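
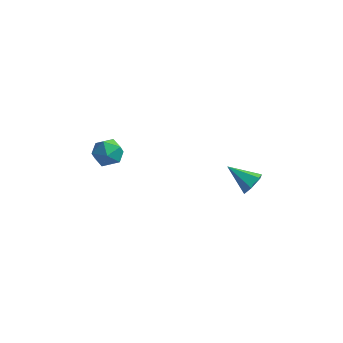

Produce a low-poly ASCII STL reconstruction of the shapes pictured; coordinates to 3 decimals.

solid 
facet normal 0.855 -0.112 -0.506
outer loop
vertex 4.088 -2.195 1.131
vertex 3.796 -2.163 0.631
vertex 4.004 -1.681 0.876
endloop
endfacet
facet normal 0.157 0.459 0.874
outer loop
vertex 4.088 -2.195 1.131
vertex 4.004 -1.681 0.876
vertex 2.684 -2.017 1.289
endloop
endfacet
facet normal 0.855 -0.112 -0.506
outer loop
vertex 4.004 -1.681 0.876
vertex 3.796 -2.163 0.631
vertex 3.712 -1.649 0.376
endloop
endfacet
facet normal -0.192 0.966 0.174
outer loop
vertex 4.004 -1.681 0.876
vertex 3.712 -1.649 0.376
vertex 2.684 -2.017 1.289
endloop
endfacet
facet normal 0.855 -0.111 -0.506
outer loop
vertex 3.712 -1.649 0.376
vertex 3.796 -2.163 0.631
vertex 3.504 -2.132 0.131
endloop
endfacet
facet normal -0.657 0.546 -0.519
outer loop
vertex 3.712 -1.649 0.376
vertex 3.504 -2.132 0.131
vertex 2.684 -2.017 1.289
endloop
endfacet
facet normal 0.855 -0.113 -0.506
outer loop
vertex 3.504 -2.132 0.131
vertex 3.796 -2.163 0.631
vertex 3.587 -2.646 0.386
endloop
endfacet
facet normal -0.773 -0.378 -0.510
outer loop
vertex 3.504 -2.132 0.131
vertex 3.587 -2.646 0.386
vertex 2.684 -2.017 1.289
endloop
endfacet
facet normal 0.855 -0.113 -0.506
outer loop
vertex 3.587 -2.646 0.386
vertex 3.796 -2.163 0.631
vertex 3.879 -2.677 0.886
endloop
endfacet
facet normal -0.424 -0.885 0.193
outer loop
vertex 3.587 -2.646 0.386
vertex 3.879 -2.677 0.886
vertex 2.684 -2.017 1.289
endloop
endfacet
facet normal 0.855 -0.113 -0.506
outer loop
vertex 3.879 -2.677 0.886
vertex 3.796 -2.163 0.631
vertex 4.088 -2.195 1.131
endloop
endfacet
facet normal 0.040 -0.467 0.884
outer loop
vertex 3.879 -2.677 0.886
vertex 4.088 -2.195 1.131
vertex 2.684 -2.017 1.289
endloop
endfacet
facet normal 0.225 0.405 0.886
outer loop
vertex -1.87 -2.589 2.159
vertex -2.056 -3.208 2.489
vertex -1.373 -3.106 2.269
endloop
endfacet
facet normal 0.630 0.684 0.368
outer loop
vertex -1.87 -2.589 2.159
vertex -1.373 -3.106 2.269
vertex -1.392 -2.749 1.638
endloop
endfacet
facet normal 0.196 0.973 -0.119
outer loop
vertex -1.87 -2.589 2.159
vertex -1.392 -2.749 1.638
vertex -2.087 -2.63 1.468
endloop
endfacet
facet normal -0.478 0.873 0.098
outer loop
vertex -1.87 -2.589 2.159
vertex -2.087 -2.63 1.468
vertex -2.498 -2.914 1.994
endloop
endfacet
facet normal -0.459 0.521 0.719
outer loop
vertex -1.87 -2.589 2.159
vertex -2.498 -2.914 1.994
vertex -2.056 -3.208 2.489
endloop
endfacet
facet normal 0.987 0.152 0.056
outer loop
vertex -1.392 -2.749 1.638
vertex -1.373 -3.106 2.269
vertex -1.282 -3.466 1.646
endloop
endfacet
facet normal 0.333 -0.300 0.894
outer loop
vertex -1.373 -3.106 2.269
vertex -2.056 -3.208 2.489
vertex -1.693 -3.75 2.172
endloop
endfacet
facet normal -0.773 -0.112 0.624
outer loop
vertex -2.056 -3.208 2.489
vertex -2.498 -2.914 1.994
vertex -2.388 -3.631 2.002
endloop
endfacet
facet normal -0.804 0.457 -0.381
outer loop
vertex -2.498 -2.914 1.994
vertex -2.087 -2.63 1.468
vertex -2.407 -3.274 1.371
endloop
endfacet
facet normal 0.285 0.619 -0.732
outer loop
vertex -2.087 -2.63 1.468
vertex -1.392 -2.749 1.638
vertex -1.724 -3.172 1.151
endloop
endfacet
facet normal 0.478 -0.873 -0.098
outer loop
vertex -1.91 -3.791 1.481
vertex -1.282 -3.466 1.646
vertex -1.693 -3.75 2.172
endloop
endfacet
facet normal -0.196 -0.973 0.119
outer loop
vertex -1.91 -3.791 1.481
vertex -1.693 -3.75 2.172
vertex -2.388 -3.631 2.002
endloop
endfacet
facet normal -0.630 -0.684 -0.368
outer loop
vertex -1.91 -3.791 1.481
vertex -2.388 -3.631 2.002
vertex -2.407 -3.274 1.371
endloop
endfacet
facet normal -0.225 -0.405 -0.886
outer loop
vertex -1.91 -3.791 1.481
vertex -2.407 -3.274 1.371
vertex -1.724 -3.172 1.151
endloop
endfacet
facet normal 0.459 -0.521 -0.719
outer loop
vertex -1.91 -3.791 1.481
vertex -1.724 -3.172 1.151
vertex -1.282 -3.466 1.646
endloop
endfacet
facet normal 0.804 -0.457 0.381
outer loop
vertex -1.693 -3.75 2.172
vertex -1.282 -3.466 1.646
vertex -1.373 -3.106 2.269
endloop
endfacet
facet normal -0.285 -0.619 0.732
outer loop
vertex -2.388 -3.631 2.002
vertex -1.693 -3.75 2.172
vertex -2.056 -3.208 2.489
endloop
endfacet
facet normal -0.987 -0.152 -0.056
outer loop
vertex -2.407 -3.274 1.371
vertex -2.388 -3.631 2.002
vertex -2.498 -2.914 1.994
endloop
endfacet
facet normal -0.333 0.300 -0.894
outer loop
vertex -1.724 -3.172 1.151
vertex -2.407 -3.274 1.371
vertex -2.087 -2.63 1.468
endloop
endfacet
facet normal 0.773 0.112 -0.624
outer loop
vertex -1.282 -3.466 1.646
vertex -1.724 -3.172 1.151
vertex -1.392 -2.749 1.638
endloop
endfacet

endsolid


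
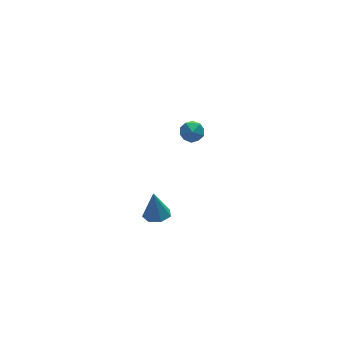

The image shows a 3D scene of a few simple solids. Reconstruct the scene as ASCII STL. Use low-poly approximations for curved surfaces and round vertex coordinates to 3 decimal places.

solid 
facet normal 0.020 -0.221 -0.975
outer loop
vertex -1.367 -4.094 -0.205
vertex -2.124 -4.164 -0.205
vertex -1.705 -3.543 -0.337
endloop
endfacet
facet normal 0.779 0.550 0.302
outer loop
vertex -1.367 -4.094 -0.205
vertex -1.705 -3.543 -0.337
vertex -2.156 -3.816 1.325
endloop
endfacet
facet normal 0.021 -0.221 -0.975
outer loop
vertex -1.705 -3.543 -0.337
vertex -2.124 -4.164 -0.205
vertex -2.359 -3.46 -0.37
endloop
endfacet
facet normal 0.114 0.975 0.191
outer loop
vertex -1.705 -3.543 -0.337
vertex -2.359 -3.46 -0.37
vertex -2.156 -3.816 1.325
endloop
endfacet
facet normal 0.021 -0.221 -0.975
outer loop
vertex -2.359 -3.46 -0.37
vertex -2.124 -4.164 -0.205
vertex -2.835 -3.906 -0.279
endloop
endfacet
facet normal -0.641 0.732 0.231
outer loop
vertex -2.359 -3.46 -0.37
vertex -2.835 -3.906 -0.279
vertex -2.156 -3.816 1.325
endloop
endfacet
facet normal 0.021 -0.222 -0.975
outer loop
vertex -2.835 -3.906 -0.279
vertex -2.124 -4.164 -0.205
vertex -2.776 -4.547 -0.132
endloop
endfacet
facet normal -0.921 0.005 0.390
outer loop
vertex -2.835 -3.906 -0.279
vertex -2.776 -4.547 -0.132
vertex -2.156 -3.816 1.325
endloop
endfacet
facet normal 0.020 -0.220 -0.975
outer loop
vertex -2.776 -4.547 -0.132
vertex -2.124 -4.164 -0.205
vertex -2.226 -4.899 -0.041
endloop
endfacet
facet normal -0.513 -0.660 0.549
outer loop
vertex -2.776 -4.547 -0.132
vertex -2.226 -4.899 -0.041
vertex -2.156 -3.816 1.325
endloop
endfacet
facet normal 0.021 -0.221 -0.975
outer loop
vertex -2.226 -4.899 -0.041
vertex -2.124 -4.164 -0.205
vertex -1.599 -4.697 -0.073
endloop
endfacet
facet normal 0.275 -0.760 0.589
outer loop
vertex -2.226 -4.899 -0.041
vertex -1.599 -4.697 -0.073
vertex -2.156 -3.816 1.325
endloop
endfacet
facet normal 0.020 -0.221 -0.975
outer loop
vertex -1.599 -4.697 -0.073
vertex -2.124 -4.164 -0.205
vertex -1.367 -4.094 -0.205
endloop
endfacet
facet normal 0.850 -0.222 0.478
outer loop
vertex -1.599 -4.697 -0.073
vertex -1.367 -4.094 -0.205
vertex -2.156 -3.816 1.325
endloop
endfacet
facet normal -0.781 0.470 0.411
outer loop
vertex 3.036 4.04 -2.363
vertex 2.682 3.317 -2.21
vertex 3.179 3.656 -1.653
endloop
endfacet
facet normal -0.183 0.849 0.496
outer loop
vertex 3.036 4.04 -2.363
vertex 3.179 3.656 -1.653
vertex 3.795 4.022 -2.052
endloop
endfacet
facet normal 0.085 0.985 -0.151
outer loop
vertex 3.036 4.04 -2.363
vertex 3.795 4.022 -2.052
vertex 3.678 3.909 -2.856
endloop
endfacet
facet normal -0.348 0.689 -0.636
outer loop
vertex 3.036 4.04 -2.363
vertex 3.678 3.909 -2.856
vertex 2.991 3.473 -2.953
endloop
endfacet
facet normal -0.883 0.371 -0.289
outer loop
vertex 3.036 4.04 -2.363
vertex 2.991 3.473 -2.953
vertex 2.682 3.317 -2.21
endloop
endfacet
facet normal 0.287 0.443 0.849
outer loop
vertex 3.795 4.022 -2.052
vertex 3.179 3.656 -1.653
vertex 3.909 3.287 -1.707
endloop
endfacet
facet normal -0.682 -0.170 0.712
outer loop
vertex 3.179 3.656 -1.653
vertex 2.682 3.317 -2.21
vertex 3.222 2.851 -1.804
endloop
endfacet
facet normal -0.846 -0.329 -0.421
outer loop
vertex 2.682 3.317 -2.21
vertex 2.991 3.473 -2.953
vertex 3.105 2.738 -2.608
endloop
endfacet
facet normal 0.021 0.185 -0.982
outer loop
vertex 2.991 3.473 -2.953
vertex 3.678 3.909 -2.856
vertex 3.721 3.104 -3.007
endloop
endfacet
facet normal 0.722 0.663 -0.198
outer loop
vertex 3.678 3.909 -2.856
vertex 3.795 4.022 -2.052
vertex 4.218 3.443 -2.45
endloop
endfacet
facet normal 0.348 -0.689 0.636
outer loop
vertex 3.864 2.72 -2.297
vertex 3.909 3.287 -1.707
vertex 3.222 2.851 -1.804
endloop
endfacet
facet normal -0.085 -0.985 0.151
outer loop
vertex 3.864 2.72 -2.297
vertex 3.222 2.851 -1.804
vertex 3.105 2.738 -2.608
endloop
endfacet
facet normal 0.183 -0.849 -0.496
outer loop
vertex 3.864 2.72 -2.297
vertex 3.105 2.738 -2.608
vertex 3.721 3.104 -3.007
endloop
endfacet
facet normal 0.781 -0.470 -0.411
outer loop
vertex 3.864 2.72 -2.297
vertex 3.721 3.104 -3.007
vertex 4.218 3.443 -2.45
endloop
endfacet
facet normal 0.883 -0.371 0.289
outer loop
vertex 3.864 2.72 -2.297
vertex 4.218 3.443 -2.45
vertex 3.909 3.287 -1.707
endloop
endfacet
facet normal -0.021 -0.185 0.982
outer loop
vertex 3.222 2.851 -1.804
vertex 3.909 3.287 -1.707
vertex 3.179 3.656 -1.653
endloop
endfacet
facet normal -0.722 -0.663 0.198
outer loop
vertex 3.105 2.738 -2.608
vertex 3.222 2.851 -1.804
vertex 2.682 3.317 -2.21
endloop
endfacet
facet normal -0.287 -0.443 -0.849
outer loop
vertex 3.721 3.104 -3.007
vertex 3.105 2.738 -2.608
vertex 2.991 3.473 -2.953
endloop
endfacet
facet normal 0.682 0.170 -0.712
outer loop
vertex 4.218 3.443 -2.45
vertex 3.721 3.104 -3.007
vertex 3.678 3.909 -2.856
endloop
endfacet
facet normal 0.846 0.329 0.421
outer loop
vertex 3.909 3.287 -1.707
vertex 4.218 3.443 -2.45
vertex 3.795 4.022 -2.052
endloop
endfacet

endsolid


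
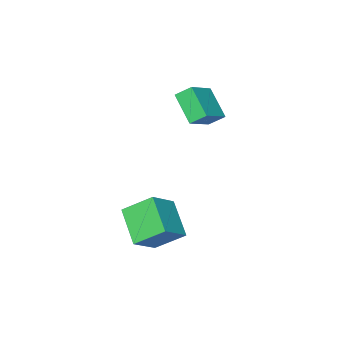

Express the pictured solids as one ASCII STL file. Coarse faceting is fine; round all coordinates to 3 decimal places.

solid 
facet normal -0.810 -0.208 -0.548
outer loop
vertex 0.53 -1.049 -1.796
vertex 0.97 0.559 -3.056
vertex 1.493 -2.112 -2.816
endloop
endfacet
facet normal -0.211 -0.769 0.603
outer loop
vertex 2.87 -1.759 -1.884
vertex 0.53 -1.049 -1.796
vertex 1.493 -2.112 -2.816
endloop
endfacet
facet normal -0.810 -0.208 -0.548
outer loop
vertex 1.493 -2.112 -2.816
vertex 0.97 0.559 -3.056
vertex 1.933 -0.504 -4.076
endloop
endfacet
facet normal 0.547 -0.604 -0.580
outer loop
vertex 1.933 -0.504 -4.076
vertex 2.87 -1.759 -1.884
vertex 1.493 -2.112 -2.816
endloop
endfacet
facet normal -0.547 0.604 0.580
outer loop
vertex 0.53 -1.049 -1.796
vertex 2.347 0.912 -2.124
vertex 0.97 0.559 -3.056
endloop
endfacet
facet normal -0.211 -0.769 0.603
outer loop
vertex 1.907 -0.696 -0.864
vertex 0.53 -1.049 -1.796
vertex 2.87 -1.759 -1.884
endloop
endfacet
facet normal -0.547 0.604 0.580
outer loop
vertex 1.907 -0.696 -0.864
vertex 2.347 0.912 -2.124
vertex 0.53 -1.049 -1.796
endloop
endfacet
facet normal 0.211 0.769 -0.603
outer loop
vertex 0.97 0.559 -3.056
vertex 2.347 0.912 -2.124
vertex 1.933 -0.504 -4.076
endloop
endfacet
facet normal 0.547 -0.604 -0.580
outer loop
vertex 3.31 -0.151 -3.144
vertex 2.87 -1.759 -1.884
vertex 1.933 -0.504 -4.076
endloop
endfacet
facet normal 0.211 0.769 -0.603
outer loop
vertex 1.933 -0.504 -4.076
vertex 2.347 0.912 -2.124
vertex 3.31 -0.151 -3.144
endloop
endfacet
facet normal 0.810 0.208 0.548
outer loop
vertex 3.31 -0.151 -3.144
vertex 1.907 -0.696 -0.864
vertex 2.87 -1.759 -1.884
endloop
endfacet
facet normal 0.810 0.208 0.548
outer loop
vertex 2.347 0.912 -2.124
vertex 1.907 -0.696 -0.864
vertex 3.31 -0.151 -3.144
endloop
endfacet
facet normal -0.517 0.605 0.606
outer loop
vertex -2.428 -3.835 3.541
vertex -2.294 -2.452 2.275
vertex -3.887 -4.357 2.818
endloop
endfacet
facet normal -0.070 -0.736 0.674
outer loop
vertex -3.366 -4.968 2.205
vertex -2.428 -3.835 3.541
vertex -3.887 -4.357 2.818
endloop
endfacet
facet normal -0.517 0.605 0.606
outer loop
vertex -3.887 -4.357 2.818
vertex -2.294 -2.452 2.275
vertex -3.753 -2.974 1.551
endloop
endfacet
facet normal -0.854 -0.304 -0.422
outer loop
vertex -3.753 -2.974 1.551
vertex -3.366 -4.968 2.205
vertex -3.887 -4.357 2.818
endloop
endfacet
facet normal 0.854 0.304 0.423
outer loop
vertex -2.428 -3.835 3.541
vertex -1.773 -3.063 1.662
vertex -2.294 -2.452 2.275
endloop
endfacet
facet normal -0.071 -0.736 0.674
outer loop
vertex -1.907 -4.446 2.929
vertex -2.428 -3.835 3.541
vertex -3.366 -4.968 2.205
endloop
endfacet
facet normal 0.854 0.305 0.423
outer loop
vertex -1.907 -4.446 2.929
vertex -1.773 -3.063 1.662
vertex -2.428 -3.835 3.541
endloop
endfacet
facet normal 0.071 0.736 -0.673
outer loop
vertex -2.294 -2.452 2.275
vertex -1.773 -3.063 1.662
vertex -3.753 -2.974 1.551
endloop
endfacet
facet normal -0.854 -0.304 -0.423
outer loop
vertex -3.232 -3.585 0.939
vertex -3.366 -4.968 2.205
vertex -3.753 -2.974 1.551
endloop
endfacet
facet normal 0.071 0.735 -0.674
outer loop
vertex -3.753 -2.974 1.551
vertex -1.773 -3.063 1.662
vertex -3.232 -3.585 0.939
endloop
endfacet
facet normal 0.517 -0.605 -0.606
outer loop
vertex -3.232 -3.585 0.939
vertex -1.907 -4.446 2.929
vertex -3.366 -4.968 2.205
endloop
endfacet
facet normal 0.517 -0.605 -0.606
outer loop
vertex -1.773 -3.063 1.662
vertex -1.907 -4.446 2.929
vertex -3.232 -3.585 0.939
endloop
endfacet

endsolid


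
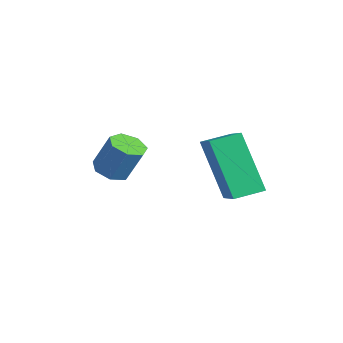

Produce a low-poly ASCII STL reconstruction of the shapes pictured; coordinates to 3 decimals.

solid 
facet normal -0.910 0.016 -0.414
outer loop
vertex -3.371 0.977 1.385
vertex -3.455 1.918 1.606
vertex -2.483 1.51 -0.545
endloop
endfacet
facet normal 0.086 -0.970 -0.228
outer loop
vertex -0.945 1.482 0.154
vertex -3.371 0.977 1.385
vertex -2.483 1.51 -0.545
endloop
endfacet
facet normal -0.910 0.016 -0.414
outer loop
vertex -2.483 1.51 -0.545
vertex -3.455 1.918 1.606
vertex -2.567 2.45 -0.324
endloop
endfacet
facet normal 0.405 0.243 -0.881
outer loop
vertex -2.567 2.45 -0.324
vertex -0.945 1.482 0.154
vertex -2.483 1.51 -0.545
endloop
endfacet
facet normal -0.405 -0.243 0.881
outer loop
vertex -3.371 0.977 1.385
vertex -1.917 1.89 2.305
vertex -3.455 1.918 1.606
endloop
endfacet
facet normal 0.086 -0.970 -0.228
outer loop
vertex -1.833 0.95 2.084
vertex -3.371 0.977 1.385
vertex -0.945 1.482 0.154
endloop
endfacet
facet normal -0.405 -0.243 0.881
outer loop
vertex -1.833 0.95 2.084
vertex -1.917 1.89 2.305
vertex -3.371 0.977 1.385
endloop
endfacet
facet normal -0.086 0.970 0.228
outer loop
vertex -3.455 1.918 1.606
vertex -1.917 1.89 2.305
vertex -2.567 2.45 -0.324
endloop
endfacet
facet normal 0.405 0.243 -0.881
outer loop
vertex -1.029 2.423 0.375
vertex -0.945 1.482 0.154
vertex -2.567 2.45 -0.324
endloop
endfacet
facet normal -0.087 0.970 0.228
outer loop
vertex -2.567 2.45 -0.324
vertex -1.917 1.89 2.305
vertex -1.029 2.423 0.375
endloop
endfacet
facet normal 0.910 -0.016 0.414
outer loop
vertex -1.029 2.423 0.375
vertex -1.833 0.95 2.084
vertex -0.945 1.482 0.154
endloop
endfacet
facet normal 0.910 -0.016 0.414
outer loop
vertex -1.917 1.89 2.305
vertex -1.833 0.95 2.084
vertex -1.029 2.423 0.375
endloop
endfacet
facet normal -0.274 -0.362 -0.891
outer loop
vertex -1.556 -1.477 0.864
vertex -1.957 -1.821 1.127
vertex -2.021 -1.271 0.923
endloop
endfacet
facet normal 0.317 0.841 -0.439
outer loop
vertex -1.556 -1.477 0.864
vertex -2.021 -1.271 0.923
vertex -1.223 -1.035 1.95
endloop
endfacet
facet normal 0.316 0.841 -0.439
outer loop
vertex -1.223 -1.035 1.95
vertex -2.021 -1.271 0.923
vertex -1.688 -0.829 2.01
endloop
endfacet
facet normal 0.275 0.361 0.891
outer loop
vertex -1.223 -1.035 1.95
vertex -1.688 -0.829 2.01
vertex -1.623 -1.379 2.213
endloop
endfacet
facet normal -0.272 -0.362 -0.892
outer loop
vertex -2.021 -1.271 0.923
vertex -1.957 -1.821 1.127
vertex -2.438 -1.48 1.135
endloop
endfacet
facet normal -0.513 0.838 -0.184
outer loop
vertex -2.021 -1.271 0.923
vertex -2.438 -1.48 1.135
vertex -1.688 -0.829 2.01
endloop
endfacet
facet normal -0.513 0.838 -0.184
outer loop
vertex -1.688 -0.829 2.01
vertex -2.438 -1.48 1.135
vertex -2.104 -1.037 2.222
endloop
endfacet
facet normal 0.274 0.361 0.891
outer loop
vertex -1.688 -0.829 2.01
vertex -2.104 -1.037 2.222
vertex -1.623 -1.379 2.213
endloop
endfacet
facet normal -0.272 -0.363 -0.891
outer loop
vertex -2.438 -1.48 1.135
vertex -1.957 -1.821 1.127
vertex -2.492 -1.945 1.341
endloop
endfacet
facet normal -0.956 0.204 0.211
outer loop
vertex -2.438 -1.48 1.135
vertex -2.492 -1.945 1.341
vertex -2.104 -1.037 2.222
endloop
endfacet
facet normal -0.956 0.205 0.209
outer loop
vertex -2.104 -1.037 2.222
vertex -2.492 -1.945 1.341
vertex -2.159 -1.503 2.428
endloop
endfacet
facet normal 0.274 0.362 0.891
outer loop
vertex -2.104 -1.037 2.222
vertex -2.159 -1.503 2.428
vertex -1.623 -1.379 2.213
endloop
endfacet
facet normal -0.272 -0.363 -0.891
outer loop
vertex -2.492 -1.945 1.341
vertex -1.957 -1.821 1.127
vertex -2.143 -2.317 1.386
endloop
endfacet
facet normal -0.679 -0.583 0.445
outer loop
vertex -2.492 -1.945 1.341
vertex -2.143 -2.317 1.386
vertex -2.159 -1.503 2.428
endloop
endfacet
facet normal -0.679 -0.583 0.445
outer loop
vertex -2.159 -1.503 2.428
vertex -2.143 -2.317 1.386
vertex -1.81 -1.875 2.473
endloop
endfacet
facet normal 0.273 0.364 0.891
outer loop
vertex -2.159 -1.503 2.428
vertex -1.81 -1.875 2.473
vertex -1.623 -1.379 2.213
endloop
endfacet
facet normal -0.274 -0.362 -0.891
outer loop
vertex -2.143 -2.317 1.386
vertex -1.957 -1.821 1.127
vertex -1.654 -2.316 1.235
endloop
endfacet
facet normal 0.109 -0.932 0.346
outer loop
vertex -2.143 -2.317 1.386
vertex -1.654 -2.316 1.235
vertex -1.81 -1.875 2.473
endloop
endfacet
facet normal 0.110 -0.932 0.346
outer loop
vertex -1.81 -1.875 2.473
vertex -1.654 -2.316 1.235
vertex -1.32 -1.873 2.322
endloop
endfacet
facet normal 0.273 0.364 0.891
outer loop
vertex -1.81 -1.875 2.473
vertex -1.32 -1.873 2.322
vertex -1.623 -1.379 2.213
endloop
endfacet
facet normal -0.274 -0.362 -0.891
outer loop
vertex -1.654 -2.316 1.235
vertex -1.957 -1.821 1.127
vertex -1.393 -1.942 1.003
endloop
endfacet
facet normal 0.816 -0.578 -0.015
outer loop
vertex -1.654 -2.316 1.235
vertex -1.393 -1.942 1.003
vertex -1.32 -1.873 2.322
endloop
endfacet
facet normal 0.816 -0.578 -0.015
outer loop
vertex -1.32 -1.873 2.322
vertex -1.393 -1.942 1.003
vertex -1.059 -1.499 2.09
endloop
endfacet
facet normal 0.272 0.363 0.891
outer loop
vertex -1.32 -1.873 2.322
vertex -1.059 -1.499 2.09
vertex -1.623 -1.379 2.213
endloop
endfacet
facet normal -0.274 -0.362 -0.891
outer loop
vertex -1.393 -1.942 1.003
vertex -1.957 -1.821 1.127
vertex -1.556 -1.477 0.864
endloop
endfacet
facet normal 0.908 0.209 -0.364
outer loop
vertex -1.393 -1.942 1.003
vertex -1.556 -1.477 0.864
vertex -1.059 -1.499 2.09
endloop
endfacet
facet normal 0.907 0.211 -0.364
outer loop
vertex -1.059 -1.499 2.09
vertex -1.556 -1.477 0.864
vertex -1.223 -1.035 1.95
endloop
endfacet
facet normal 0.272 0.365 0.891
outer loop
vertex -1.059 -1.499 2.09
vertex -1.223 -1.035 1.95
vertex -1.623 -1.379 2.213
endloop
endfacet

endsolid


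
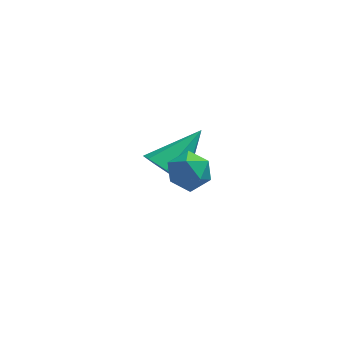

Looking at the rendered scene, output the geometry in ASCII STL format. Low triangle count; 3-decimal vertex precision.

solid 
facet normal -0.542 0.778 0.319
outer loop
vertex 2.698 -0.582 2.427
vertex 2.378 -0.998 2.898
vertex 2.969 -0.658 3.073
endloop
endfacet
facet normal 0.095 0.993 0.077
outer loop
vertex 2.698 -0.582 2.427
vertex 2.969 -0.658 3.073
vertex 3.394 -0.655 2.511
endloop
endfacet
facet normal 0.155 0.782 -0.603
outer loop
vertex 2.698 -0.582 2.427
vertex 3.394 -0.655 2.511
vertex 3.065 -0.993 1.988
endloop
endfacet
facet normal -0.445 0.437 -0.781
outer loop
vertex 2.698 -0.582 2.427
vertex 3.065 -0.993 1.988
vertex 2.437 -1.205 2.227
endloop
endfacet
facet normal -0.876 0.435 -0.211
outer loop
vertex 2.698 -0.582 2.427
vertex 2.437 -1.205 2.227
vertex 2.378 -0.998 2.898
endloop
endfacet
facet normal 0.598 0.659 0.456
outer loop
vertex 3.394 -0.655 2.511
vertex 2.969 -0.658 3.073
vertex 3.503 -1.115 3.033
endloop
endfacet
facet normal -0.430 0.312 0.847
outer loop
vertex 2.969 -0.658 3.073
vertex 2.378 -0.998 2.898
vertex 2.875 -1.327 3.272
endloop
endfacet
facet normal -0.970 -0.242 -0.011
outer loop
vertex 2.378 -0.998 2.898
vertex 2.437 -1.205 2.227
vertex 2.546 -1.665 2.749
endloop
endfacet
facet normal -0.274 -0.239 -0.932
outer loop
vertex 2.437 -1.205 2.227
vertex 3.065 -0.993 1.988
vertex 2.971 -1.662 2.187
endloop
endfacet
facet normal 0.696 0.319 -0.644
outer loop
vertex 3.065 -0.993 1.988
vertex 3.394 -0.655 2.511
vertex 3.562 -1.322 2.362
endloop
endfacet
facet normal 0.445 -0.437 0.781
outer loop
vertex 3.242 -1.738 2.833
vertex 3.503 -1.115 3.033
vertex 2.875 -1.327 3.272
endloop
endfacet
facet normal -0.155 -0.782 0.603
outer loop
vertex 3.242 -1.738 2.833
vertex 2.875 -1.327 3.272
vertex 2.546 -1.665 2.749
endloop
endfacet
facet normal -0.095 -0.993 -0.077
outer loop
vertex 3.242 -1.738 2.833
vertex 2.546 -1.665 2.749
vertex 2.971 -1.662 2.187
endloop
endfacet
facet normal 0.542 -0.778 -0.319
outer loop
vertex 3.242 -1.738 2.833
vertex 2.971 -1.662 2.187
vertex 3.562 -1.322 2.362
endloop
endfacet
facet normal 0.876 -0.435 0.211
outer loop
vertex 3.242 -1.738 2.833
vertex 3.562 -1.322 2.362
vertex 3.503 -1.115 3.033
endloop
endfacet
facet normal 0.274 0.239 0.932
outer loop
vertex 2.875 -1.327 3.272
vertex 3.503 -1.115 3.033
vertex 2.969 -0.658 3.073
endloop
endfacet
facet normal -0.696 -0.319 0.644
outer loop
vertex 2.546 -1.665 2.749
vertex 2.875 -1.327 3.272
vertex 2.378 -0.998 2.898
endloop
endfacet
facet normal -0.598 -0.659 -0.456
outer loop
vertex 2.971 -1.662 2.187
vertex 2.546 -1.665 2.749
vertex 2.437 -1.205 2.227
endloop
endfacet
facet normal 0.430 -0.312 -0.847
outer loop
vertex 3.562 -1.322 2.362
vertex 2.971 -1.662 2.187
vertex 3.065 -0.993 1.988
endloop
endfacet
facet normal 0.970 0.242 0.011
outer loop
vertex 3.503 -1.115 3.033
vertex 3.562 -1.322 2.362
vertex 3.394 -0.655 2.511
endloop
endfacet
facet normal -0.642 -0.559 -0.526
outer loop
vertex 3.074 1.885 -1.247
vertex 2.442 2.127 -0.733
vertex 2.711 2.494 -1.451
endloop
endfacet
facet normal 0.792 0.293 -0.535
outer loop
vertex 3.074 1.885 -1.247
vertex 2.711 2.494 -1.451
vertex 3.598 3.133 0.213
endloop
endfacet
facet normal -0.642 -0.558 -0.526
outer loop
vertex 2.711 2.494 -1.451
vertex 2.442 2.127 -0.733
vertex 2.146 2.827 -1.114
endloop
endfacet
facet normal 0.235 0.859 -0.455
outer loop
vertex 2.711 2.494 -1.451
vertex 2.146 2.827 -1.114
vertex 3.598 3.133 0.213
endloop
endfacet
facet normal -0.642 -0.558 -0.526
outer loop
vertex 2.146 2.827 -1.114
vertex 2.442 2.127 -0.733
vertex 1.804 2.633 -0.49
endloop
endfacet
facet normal -0.311 0.943 0.123
outer loop
vertex 2.146 2.827 -1.114
vertex 1.804 2.633 -0.49
vertex 3.598 3.133 0.213
endloop
endfacet
facet normal -0.643 -0.558 -0.525
outer loop
vertex 1.804 2.633 -0.49
vertex 2.442 2.127 -0.733
vertex 1.943 2.058 -0.049
endloop
endfacet
facet normal -0.433 0.480 0.763
outer loop
vertex 1.804 2.633 -0.49
vertex 1.943 2.058 -0.049
vertex 3.598 3.133 0.213
endloop
endfacet
facet normal -0.642 -0.559 -0.525
outer loop
vertex 1.943 2.058 -0.049
vertex 2.442 2.127 -0.733
vertex 2.458 1.536 -0.123
endloop
endfacet
facet normal -0.040 -0.179 0.983
outer loop
vertex 1.943 2.058 -0.049
vertex 2.458 1.536 -0.123
vertex 3.598 3.133 0.213
endloop
endfacet
facet normal -0.642 -0.559 -0.525
outer loop
vertex 2.458 1.536 -0.123
vertex 2.442 2.127 -0.733
vertex 2.961 1.459 -0.656
endloop
endfacet
facet normal 0.572 -0.539 0.618
outer loop
vertex 2.458 1.536 -0.123
vertex 2.961 1.459 -0.656
vertex 3.598 3.133 0.213
endloop
endfacet
facet normal -0.641 -0.559 -0.526
outer loop
vertex 2.961 1.459 -0.656
vertex 2.442 2.127 -0.733
vertex 3.074 1.885 -1.247
endloop
endfacet
facet normal 0.943 -0.329 -0.057
outer loop
vertex 2.961 1.459 -0.656
vertex 3.074 1.885 -1.247
vertex 3.598 3.133 0.213
endloop
endfacet

endsolid


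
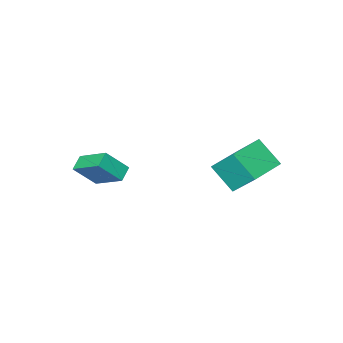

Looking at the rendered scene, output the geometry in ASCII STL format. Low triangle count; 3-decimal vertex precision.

solid 
facet normal -0.611 0.303 -0.731
outer loop
vertex 0.648 -2.438 -4.02
vertex 0.237 -0.708 -2.96
vertex 1.376 -2.003 -4.448
endloop
endfacet
facet normal 0.198 -0.836 -0.512
outer loop
vertex 2.403 -2.512 -3.22
vertex 0.648 -2.438 -4.02
vertex 1.376 -2.003 -4.448
endloop
endfacet
facet normal -0.611 0.303 -0.731
outer loop
vertex 1.376 -2.003 -4.448
vertex 0.237 -0.708 -2.96
vertex 0.965 -0.273 -3.388
endloop
endfacet
facet normal 0.766 0.458 -0.451
outer loop
vertex 0.965 -0.273 -3.388
vertex 2.403 -2.512 -3.22
vertex 1.376 -2.003 -4.448
endloop
endfacet
facet normal -0.766 -0.458 0.451
outer loop
vertex 0.648 -2.438 -4.02
vertex 1.264 -1.217 -1.732
vertex 0.237 -0.708 -2.96
endloop
endfacet
facet normal 0.198 -0.836 -0.512
outer loop
vertex 1.675 -2.947 -2.792
vertex 0.648 -2.438 -4.02
vertex 2.403 -2.512 -3.22
endloop
endfacet
facet normal -0.766 -0.458 0.451
outer loop
vertex 1.675 -2.947 -2.792
vertex 1.264 -1.217 -1.732
vertex 0.648 -2.438 -4.02
endloop
endfacet
facet normal -0.198 0.836 0.512
outer loop
vertex 0.237 -0.708 -2.96
vertex 1.264 -1.217 -1.732
vertex 0.965 -0.273 -3.388
endloop
endfacet
facet normal 0.766 0.458 -0.451
outer loop
vertex 1.992 -0.782 -2.16
vertex 2.403 -2.512 -3.22
vertex 0.965 -0.273 -3.388
endloop
endfacet
facet normal -0.198 0.836 0.512
outer loop
vertex 0.965 -0.273 -3.388
vertex 1.264 -1.217 -1.732
vertex 1.992 -0.782 -2.16
endloop
endfacet
facet normal 0.611 -0.303 0.731
outer loop
vertex 1.992 -0.782 -2.16
vertex 1.675 -2.947 -2.792
vertex 2.403 -2.512 -3.22
endloop
endfacet
facet normal 0.611 -0.303 0.731
outer loop
vertex 1.264 -1.217 -1.732
vertex 1.675 -2.947 -2.792
vertex 1.992 -0.782 -2.16
endloop
endfacet
facet normal -0.969 -0.247 0.007
outer loop
vertex -4.285 2.183 -1.983
vertex -4.609 3.497 -0.47
vertex -4.628 3.495 -3.196
endloop
endfacet
facet normal 0.159 -0.647 -0.745
outer loop
vertex -2.631 4.003 -3.21
vertex -4.285 2.183 -1.983
vertex -4.628 3.495 -3.196
endloop
endfacet
facet normal -0.969 -0.246 0.007
outer loop
vertex -4.628 3.495 -3.196
vertex -4.609 3.497 -0.47
vertex -4.951 4.81 -1.683
endloop
endfacet
facet normal -0.188 0.721 -0.667
outer loop
vertex -4.951 4.81 -1.683
vertex -2.631 4.003 -3.21
vertex -4.628 3.495 -3.196
endloop
endfacet
facet normal 0.188 -0.721 0.667
outer loop
vertex -4.285 2.183 -1.983
vertex -2.612 4.005 -0.484
vertex -4.609 3.497 -0.47
endloop
endfacet
facet normal 0.159 -0.647 -0.745
outer loop
vertex -2.289 2.69 -1.997
vertex -4.285 2.183 -1.983
vertex -2.631 4.003 -3.21
endloop
endfacet
facet normal 0.188 -0.721 0.667
outer loop
vertex -2.289 2.69 -1.997
vertex -2.612 4.005 -0.484
vertex -4.285 2.183 -1.983
endloop
endfacet
facet normal -0.159 0.647 0.745
outer loop
vertex -4.609 3.497 -0.47
vertex -2.612 4.005 -0.484
vertex -4.951 4.81 -1.683
endloop
endfacet
facet normal -0.188 0.721 -0.667
outer loop
vertex -2.955 5.317 -1.697
vertex -2.631 4.003 -3.21
vertex -4.951 4.81 -1.683
endloop
endfacet
facet normal -0.159 0.647 0.745
outer loop
vertex -4.951 4.81 -1.683
vertex -2.612 4.005 -0.484
vertex -2.955 5.317 -1.697
endloop
endfacet
facet normal 0.969 0.246 -0.006
outer loop
vertex -2.955 5.317 -1.697
vertex -2.289 2.69 -1.997
vertex -2.631 4.003 -3.21
endloop
endfacet
facet normal 0.969 0.247 -0.007
outer loop
vertex -2.612 4.005 -0.484
vertex -2.289 2.69 -1.997
vertex -2.955 5.317 -1.697
endloop
endfacet

endsolid


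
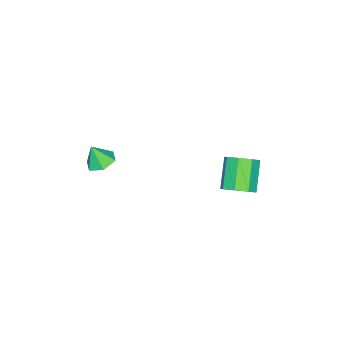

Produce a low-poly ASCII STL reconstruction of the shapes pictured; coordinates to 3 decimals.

solid 
facet normal -0.131 0.378 -0.916
outer loop
vertex 2.746 -3.785 1.592
vertex 2.048 -3.582 1.776
vertex 2.618 -3.108 1.89
endloop
endfacet
facet normal 0.908 -0.013 0.420
outer loop
vertex 2.746 -3.785 1.592
vertex 2.618 -3.108 1.89
vertex 2.192 -3.998 2.784
endloop
endfacet
facet normal -0.131 0.378 -0.916
outer loop
vertex 2.618 -3.108 1.89
vertex 2.048 -3.582 1.776
vertex 1.92 -2.905 2.074
endloop
endfacet
facet normal 0.360 0.570 0.739
outer loop
vertex 2.618 -3.108 1.89
vertex 1.92 -2.905 2.074
vertex 2.192 -3.998 2.784
endloop
endfacet
facet normal -0.131 0.378 -0.916
outer loop
vertex 1.92 -2.905 2.074
vertex 2.048 -3.582 1.776
vertex 1.35 -3.379 1.96
endloop
endfacet
facet normal -0.481 0.390 0.785
outer loop
vertex 1.92 -2.905 2.074
vertex 1.35 -3.379 1.96
vertex 2.192 -3.998 2.784
endloop
endfacet
facet normal -0.131 0.379 -0.916
outer loop
vertex 1.35 -3.379 1.96
vertex 2.048 -3.582 1.776
vertex 1.477 -4.055 1.662
endloop
endfacet
facet normal -0.774 -0.371 0.512
outer loop
vertex 1.35 -3.379 1.96
vertex 1.477 -4.055 1.662
vertex 2.192 -3.998 2.784
endloop
endfacet
facet normal -0.131 0.379 -0.916
outer loop
vertex 1.477 -4.055 1.662
vertex 2.048 -3.582 1.776
vertex 2.175 -4.258 1.478
endloop
endfacet
facet normal -0.227 -0.955 0.193
outer loop
vertex 1.477 -4.055 1.662
vertex 2.175 -4.258 1.478
vertex 2.192 -3.998 2.784
endloop
endfacet
facet normal -0.131 0.379 -0.916
outer loop
vertex 2.175 -4.258 1.478
vertex 2.048 -3.582 1.776
vertex 2.746 -3.785 1.592
endloop
endfacet
facet normal 0.614 -0.776 0.146
outer loop
vertex 2.175 -4.258 1.478
vertex 2.746 -3.785 1.592
vertex 2.192 -3.998 2.784
endloop
endfacet
facet normal 0.694 0.269 -0.668
outer loop
vertex 0.826 2.556 1.737
vertex 0.279 2.464 1.132
vertex 0.507 3.084 1.618
endloop
endfacet
facet normal 0.510 0.471 0.720
outer loop
vertex 0.826 2.556 1.737
vertex 0.507 3.084 1.618
vertex -0.333 2.108 2.852
endloop
endfacet
facet normal 0.512 0.469 0.720
outer loop
vertex -0.333 2.108 2.852
vertex 0.507 3.084 1.618
vertex -0.651 2.636 2.734
endloop
endfacet
facet normal -0.694 -0.269 0.668
outer loop
vertex -0.333 2.108 2.852
vertex -0.651 2.636 2.734
vertex -0.879 2.016 2.248
endloop
endfacet
facet normal 0.695 0.268 -0.668
outer loop
vertex 0.507 3.084 1.618
vertex 0.279 2.464 1.132
vertex 0.056 3.249 1.215
endloop
endfacet
facet normal 0.003 0.927 0.376
outer loop
vertex 0.507 3.084 1.618
vertex 0.056 3.249 1.215
vertex -0.651 2.636 2.734
endloop
endfacet
facet normal 0.002 0.927 0.375
outer loop
vertex -0.651 2.636 2.734
vertex 0.056 3.249 1.215
vertex -1.103 2.8 2.331
endloop
endfacet
facet normal -0.694 -0.269 0.668
outer loop
vertex -0.651 2.636 2.734
vertex -1.103 2.8 2.331
vertex -0.879 2.016 2.248
endloop
endfacet
facet normal 0.694 0.268 -0.668
outer loop
vertex 0.056 3.249 1.215
vertex 0.279 2.464 1.132
vertex -0.265 2.954 0.763
endloop
endfacet
facet normal -0.507 0.841 -0.189
outer loop
vertex 0.056 3.249 1.215
vertex -0.265 2.954 0.763
vertex -1.103 2.8 2.331
endloop
endfacet
facet normal -0.507 0.841 -0.189
outer loop
vertex -1.103 2.8 2.331
vertex -0.265 2.954 0.763
vertex -1.424 2.505 1.879
endloop
endfacet
facet normal -0.694 -0.269 0.668
outer loop
vertex -1.103 2.8 2.331
vertex -1.424 2.505 1.879
vertex -0.879 2.016 2.248
endloop
endfacet
facet normal 0.694 0.267 -0.668
outer loop
vertex -0.265 2.954 0.763
vertex 0.279 2.464 1.132
vertex -0.267 2.372 0.528
endloop
endfacet
facet normal -0.720 0.262 -0.643
outer loop
vertex -0.265 2.954 0.763
vertex -0.267 2.372 0.528
vertex -1.424 2.505 1.879
endloop
endfacet
facet normal -0.720 0.263 -0.642
outer loop
vertex -1.424 2.505 1.879
vertex -0.267 2.372 0.528
vertex -1.426 1.924 1.643
endloop
endfacet
facet normal -0.694 -0.269 0.668
outer loop
vertex -1.424 2.505 1.879
vertex -1.426 1.924 1.643
vertex -0.879 2.016 2.248
endloop
endfacet
facet normal 0.694 0.269 -0.668
outer loop
vertex -0.267 2.372 0.528
vertex 0.279 2.464 1.132
vertex 0.051 1.844 0.646
endloop
endfacet
facet normal -0.511 -0.469 -0.720
outer loop
vertex -0.267 2.372 0.528
vertex 0.051 1.844 0.646
vertex -1.426 1.924 1.643
endloop
endfacet
facet normal -0.511 -0.471 -0.719
outer loop
vertex -1.426 1.924 1.643
vertex 0.051 1.844 0.646
vertex -1.107 1.396 1.762
endloop
endfacet
facet normal -0.694 -0.269 0.668
outer loop
vertex -1.426 1.924 1.643
vertex -1.107 1.396 1.762
vertex -0.879 2.016 2.248
endloop
endfacet
facet normal 0.694 0.269 -0.668
outer loop
vertex 0.051 1.844 0.646
vertex 0.279 2.464 1.132
vertex 0.503 1.68 1.049
endloop
endfacet
facet normal -0.002 -0.927 -0.375
outer loop
vertex 0.051 1.844 0.646
vertex 0.503 1.68 1.049
vertex -1.107 1.396 1.762
endloop
endfacet
facet normal -0.003 -0.927 -0.376
outer loop
vertex -1.107 1.396 1.762
vertex 0.503 1.68 1.049
vertex -0.656 1.231 2.165
endloop
endfacet
facet normal -0.695 -0.268 0.668
outer loop
vertex -1.107 1.396 1.762
vertex -0.656 1.231 2.165
vertex -0.879 2.016 2.248
endloop
endfacet
facet normal 0.694 0.269 -0.668
outer loop
vertex 0.503 1.68 1.049
vertex 0.279 2.464 1.132
vertex 0.824 1.975 1.501
endloop
endfacet
facet normal 0.507 -0.841 0.189
outer loop
vertex 0.503 1.68 1.049
vertex 0.824 1.975 1.501
vertex -0.656 1.231 2.165
endloop
endfacet
facet normal 0.507 -0.841 0.189
outer loop
vertex -0.656 1.231 2.165
vertex 0.824 1.975 1.501
vertex -0.335 1.526 2.617
endloop
endfacet
facet normal -0.694 -0.268 0.668
outer loop
vertex -0.656 1.231 2.165
vertex -0.335 1.526 2.617
vertex -0.879 2.016 2.248
endloop
endfacet
facet normal 0.694 0.269 -0.668
outer loop
vertex 0.824 1.975 1.501
vertex 0.279 2.464 1.132
vertex 0.826 2.556 1.737
endloop
endfacet
facet normal 0.720 -0.263 0.642
outer loop
vertex 0.824 1.975 1.501
vertex 0.826 2.556 1.737
vertex -0.335 1.526 2.617
endloop
endfacet
facet normal 0.720 -0.262 0.643
outer loop
vertex -0.335 1.526 2.617
vertex 0.826 2.556 1.737
vertex -0.333 2.108 2.852
endloop
endfacet
facet normal -0.694 -0.267 0.668
outer loop
vertex -0.335 1.526 2.617
vertex -0.333 2.108 2.852
vertex -0.879 2.016 2.248
endloop
endfacet

endsolid


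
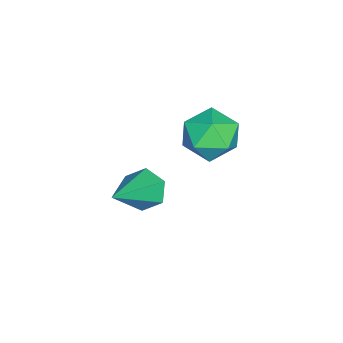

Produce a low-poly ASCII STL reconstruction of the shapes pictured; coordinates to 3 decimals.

solid 
facet normal -0.794 0.201 -0.573
outer loop
vertex 0.921 0.007 -0.84
vertex 0.52 -0.054 -0.306
vertex 0.783 0.542 -0.461
endloop
endfacet
facet normal 0.776 0.486 -0.403
outer loop
vertex 0.921 0.007 -0.84
vertex 0.783 0.542 -0.461
vertex 2.06 -0.446 0.806
endloop
endfacet
facet normal -0.795 0.202 -0.572
outer loop
vertex 0.783 0.542 -0.461
vertex 0.52 -0.054 -0.306
vertex 0.383 0.481 0.073
endloop
endfacet
facet normal 0.332 0.876 0.349
outer loop
vertex 0.783 0.542 -0.461
vertex 0.383 0.481 0.073
vertex 2.06 -0.446 0.806
endloop
endfacet
facet normal -0.793 0.203 -0.574
outer loop
vertex 0.383 0.481 0.073
vertex 0.52 -0.054 -0.306
vertex 0.119 -0.115 0.227
endloop
endfacet
facet normal -0.217 0.333 0.918
outer loop
vertex 0.383 0.481 0.073
vertex 0.119 -0.115 0.227
vertex 2.06 -0.446 0.806
endloop
endfacet
facet normal -0.793 0.203 -0.574
outer loop
vertex 0.119 -0.115 0.227
vertex 0.52 -0.054 -0.306
vertex 0.256 -0.65 -0.152
endloop
endfacet
facet normal -0.321 -0.601 0.732
outer loop
vertex 0.119 -0.115 0.227
vertex 0.256 -0.65 -0.152
vertex 2.06 -0.446 0.806
endloop
endfacet
facet normal -0.793 0.203 -0.574
outer loop
vertex 0.256 -0.65 -0.152
vertex 0.52 -0.054 -0.306
vertex 0.657 -0.589 -0.685
endloop
endfacet
facet normal 0.123 -0.992 -0.021
outer loop
vertex 0.256 -0.65 -0.152
vertex 0.657 -0.589 -0.685
vertex 2.06 -0.446 0.806
endloop
endfacet
facet normal -0.794 0.203 -0.573
outer loop
vertex 0.657 -0.589 -0.685
vertex 0.52 -0.054 -0.306
vertex 0.921 0.007 -0.84
endloop
endfacet
facet normal 0.671 -0.450 -0.589
outer loop
vertex 0.657 -0.589 -0.685
vertex 0.921 0.007 -0.84
vertex 2.06 -0.446 0.806
endloop
endfacet
facet normal -0.590 0.801 -0.102
outer loop
vertex -1.709 1.914 -0.043
vertex -2.414 1.438 0.294
vertex -1.87 1.91 0.858
endloop
endfacet
facet normal 0.086 0.996 0.020
outer loop
vertex -1.709 1.914 -0.043
vertex -1.87 1.91 0.858
vertex -1.012 1.842 0.546
endloop
endfacet
facet normal 0.493 0.715 -0.496
outer loop
vertex -1.709 1.914 -0.043
vertex -1.012 1.842 0.546
vertex -1.027 1.328 -0.211
endloop
endfacet
facet normal 0.067 0.347 -0.936
outer loop
vertex -1.709 1.914 -0.043
vertex -1.027 1.328 -0.211
vertex -1.893 1.078 -0.366
endloop
endfacet
facet normal -0.601 0.400 -0.692
outer loop
vertex -1.709 1.914 -0.043
vertex -1.893 1.078 -0.366
vertex -2.414 1.438 0.294
endloop
endfacet
facet normal 0.290 0.710 0.641
outer loop
vertex -1.012 1.842 0.546
vertex -1.87 1.91 0.858
vertex -1.287 1.322 1.246
endloop
endfacet
facet normal -0.804 0.395 0.445
outer loop
vertex -1.87 1.91 0.858
vertex -2.414 1.438 0.294
vertex -2.153 1.072 1.091
endloop
endfacet
facet normal -0.822 -0.253 -0.511
outer loop
vertex -2.414 1.438 0.294
vertex -1.893 1.078 -0.366
vertex -2.168 0.558 0.334
endloop
endfacet
facet normal 0.260 -0.339 -0.904
outer loop
vertex -1.893 1.078 -0.366
vertex -1.027 1.328 -0.211
vertex -1.31 0.49 0.022
endloop
endfacet
facet normal 0.947 0.256 -0.193
outer loop
vertex -1.027 1.328 -0.211
vertex -1.012 1.842 0.546
vertex -0.766 0.962 0.586
endloop
endfacet
facet normal -0.067 -0.347 0.936
outer loop
vertex -1.471 0.486 0.923
vertex -1.287 1.322 1.246
vertex -2.153 1.072 1.091
endloop
endfacet
facet normal -0.493 -0.715 0.496
outer loop
vertex -1.471 0.486 0.923
vertex -2.153 1.072 1.091
vertex -2.168 0.558 0.334
endloop
endfacet
facet normal -0.086 -0.996 -0.020
outer loop
vertex -1.471 0.486 0.923
vertex -2.168 0.558 0.334
vertex -1.31 0.49 0.022
endloop
endfacet
facet normal 0.590 -0.801 0.102
outer loop
vertex -1.471 0.486 0.923
vertex -1.31 0.49 0.022
vertex -0.766 0.962 0.586
endloop
endfacet
facet normal 0.601 -0.400 0.692
outer loop
vertex -1.471 0.486 0.923
vertex -0.766 0.962 0.586
vertex -1.287 1.322 1.246
endloop
endfacet
facet normal -0.260 0.339 0.904
outer loop
vertex -2.153 1.072 1.091
vertex -1.287 1.322 1.246
vertex -1.87 1.91 0.858
endloop
endfacet
facet normal -0.947 -0.256 0.193
outer loop
vertex -2.168 0.558 0.334
vertex -2.153 1.072 1.091
vertex -2.414 1.438 0.294
endloop
endfacet
facet normal -0.290 -0.710 -0.641
outer loop
vertex -1.31 0.49 0.022
vertex -2.168 0.558 0.334
vertex -1.893 1.078 -0.366
endloop
endfacet
facet normal 0.804 -0.395 -0.445
outer loop
vertex -0.766 0.962 0.586
vertex -1.31 0.49 0.022
vertex -1.027 1.328 -0.211
endloop
endfacet
facet normal 0.822 0.253 0.511
outer loop
vertex -1.287 1.322 1.246
vertex -0.766 0.962 0.586
vertex -1.012 1.842 0.546
endloop
endfacet

endsolid


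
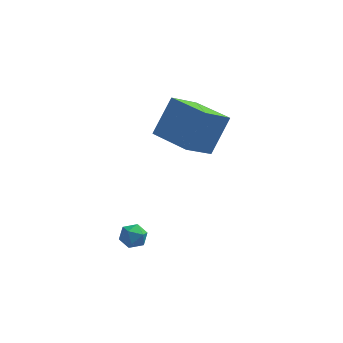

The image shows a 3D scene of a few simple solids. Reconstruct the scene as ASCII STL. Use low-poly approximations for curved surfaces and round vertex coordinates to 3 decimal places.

solid 
facet normal -0.972 0.234 -0.034
outer loop
vertex -1.081 -2.867 -2.554
vertex -1.219 -3.392 -2.231
vertex -1.1 -2.854 -1.923
endloop
endfacet
facet normal -0.566 0.824 -0.034
outer loop
vertex -1.081 -2.867 -2.554
vertex -1.1 -2.854 -1.923
vertex -0.64 -2.551 -2.231
endloop
endfacet
facet normal -0.129 0.791 -0.598
outer loop
vertex -1.081 -2.867 -2.554
vertex -0.64 -2.551 -2.231
vertex -0.476 -2.901 -2.73
endloop
endfacet
facet normal -0.265 0.183 -0.947
outer loop
vertex -1.081 -2.867 -2.554
vertex -0.476 -2.901 -2.73
vertex -0.834 -3.42 -2.73
endloop
endfacet
facet normal -0.786 -0.161 -0.597
outer loop
vertex -1.081 -2.867 -2.554
vertex -0.834 -3.42 -2.73
vertex -1.219 -3.392 -2.231
endloop
endfacet
facet normal -0.164 0.815 0.557
outer loop
vertex -0.64 -2.551 -2.231
vertex -1.1 -2.854 -1.923
vertex -0.506 -2.88 -1.71
endloop
endfacet
facet normal -0.819 -0.137 0.556
outer loop
vertex -1.1 -2.854 -1.923
vertex -1.219 -3.392 -2.231
vertex -0.864 -3.399 -1.71
endloop
endfacet
facet normal -0.519 -0.777 -0.357
outer loop
vertex -1.219 -3.392 -2.231
vertex -0.834 -3.42 -2.73
vertex -0.7 -3.749 -2.209
endloop
endfacet
facet normal 0.321 -0.221 -0.921
outer loop
vertex -0.834 -3.42 -2.73
vertex -0.476 -2.901 -2.73
vertex -0.24 -3.446 -2.517
endloop
endfacet
facet normal 0.540 0.762 -0.357
outer loop
vertex -0.476 -2.901 -2.73
vertex -0.64 -2.551 -2.231
vertex -0.121 -2.908 -2.209
endloop
endfacet
facet normal 0.265 -0.183 0.947
outer loop
vertex -0.259 -3.433 -1.886
vertex -0.506 -2.88 -1.71
vertex -0.864 -3.399 -1.71
endloop
endfacet
facet normal 0.129 -0.791 0.598
outer loop
vertex -0.259 -3.433 -1.886
vertex -0.864 -3.399 -1.71
vertex -0.7 -3.749 -2.209
endloop
endfacet
facet normal 0.566 -0.824 0.034
outer loop
vertex -0.259 -3.433 -1.886
vertex -0.7 -3.749 -2.209
vertex -0.24 -3.446 -2.517
endloop
endfacet
facet normal 0.972 -0.234 0.034
outer loop
vertex -0.259 -3.433 -1.886
vertex -0.24 -3.446 -2.517
vertex -0.121 -2.908 -2.209
endloop
endfacet
facet normal 0.786 0.161 0.597
outer loop
vertex -0.259 -3.433 -1.886
vertex -0.121 -2.908 -2.209
vertex -0.506 -2.88 -1.71
endloop
endfacet
facet normal -0.321 0.221 0.921
outer loop
vertex -0.864 -3.399 -1.71
vertex -0.506 -2.88 -1.71
vertex -1.1 -2.854 -1.923
endloop
endfacet
facet normal -0.540 -0.762 0.357
outer loop
vertex -0.7 -3.749 -2.209
vertex -0.864 -3.399 -1.71
vertex -1.219 -3.392 -2.231
endloop
endfacet
facet normal 0.164 -0.815 -0.557
outer loop
vertex -0.24 -3.446 -2.517
vertex -0.7 -3.749 -2.209
vertex -0.834 -3.42 -2.73
endloop
endfacet
facet normal 0.819 0.137 -0.556
outer loop
vertex -0.121 -2.908 -2.209
vertex -0.24 -3.446 -2.517
vertex -0.476 -2.901 -2.73
endloop
endfacet
facet normal 0.519 0.777 0.357
outer loop
vertex -0.506 -2.88 -1.71
vertex -0.121 -2.908 -2.209
vertex -0.64 -2.551 -2.231
endloop
endfacet
facet normal -0.593 -0.558 0.581
outer loop
vertex 2.07 0.694 2.399
vertex 0.653 2.087 2.291
vertex 1.325 -0.189 0.791
endloop
endfacet
facet normal 0.712 -0.700 0.055
outer loop
vertex 2.327 0.753 -0.191
vertex 2.07 0.694 2.399
vertex 1.325 -0.189 0.791
endloop
endfacet
facet normal -0.593 -0.558 0.581
outer loop
vertex 1.325 -0.189 0.791
vertex 0.653 2.087 2.291
vertex -0.092 1.204 0.683
endloop
endfacet
facet normal -0.377 -0.446 -0.812
outer loop
vertex -0.092 1.204 0.683
vertex 2.327 0.753 -0.191
vertex 1.325 -0.189 0.791
endloop
endfacet
facet normal 0.377 0.446 0.812
outer loop
vertex 2.07 0.694 2.399
vertex 1.655 3.029 1.309
vertex 0.653 2.087 2.291
endloop
endfacet
facet normal 0.712 -0.700 0.055
outer loop
vertex 3.072 1.636 1.417
vertex 2.07 0.694 2.399
vertex 2.327 0.753 -0.191
endloop
endfacet
facet normal 0.377 0.446 0.812
outer loop
vertex 3.072 1.636 1.417
vertex 1.655 3.029 1.309
vertex 2.07 0.694 2.399
endloop
endfacet
facet normal -0.712 0.700 -0.055
outer loop
vertex 0.653 2.087 2.291
vertex 1.655 3.029 1.309
vertex -0.092 1.204 0.683
endloop
endfacet
facet normal -0.377 -0.446 -0.812
outer loop
vertex 0.91 2.146 -0.299
vertex 2.327 0.753 -0.191
vertex -0.092 1.204 0.683
endloop
endfacet
facet normal -0.712 0.700 -0.055
outer loop
vertex -0.092 1.204 0.683
vertex 1.655 3.029 1.309
vertex 0.91 2.146 -0.299
endloop
endfacet
facet normal 0.593 0.558 -0.581
outer loop
vertex 0.91 2.146 -0.299
vertex 3.072 1.636 1.417
vertex 2.327 0.753 -0.191
endloop
endfacet
facet normal 0.593 0.558 -0.581
outer loop
vertex 1.655 3.029 1.309
vertex 3.072 1.636 1.417
vertex 0.91 2.146 -0.299
endloop
endfacet

endsolid


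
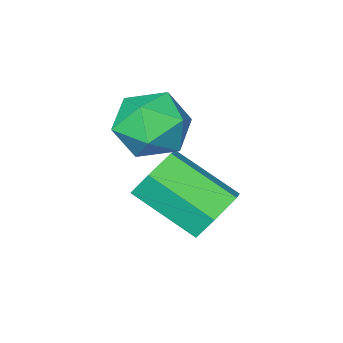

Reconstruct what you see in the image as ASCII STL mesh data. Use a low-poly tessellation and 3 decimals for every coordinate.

solid 
facet normal -0.397 0.759 -0.515
outer loop
vertex -1.521 2.268 -3.789
vertex -1.777 2.639 -3.045
vertex -0.994 2.824 -3.376
endloop
endfacet
facet normal 0.689 -0.123 -0.714
outer loop
vertex -1.521 2.268 -3.789
vertex -0.994 2.824 -3.376
vertex -0.726 0.75 -2.759
endloop
endfacet
facet normal 0.690 -0.123 -0.713
outer loop
vertex -0.726 0.75 -2.759
vertex -0.994 2.824 -3.376
vertex -0.2 1.306 -2.346
endloop
endfacet
facet normal 0.397 -0.759 0.516
outer loop
vertex -0.726 0.75 -2.759
vertex -0.2 1.306 -2.346
vertex -0.983 1.121 -2.015
endloop
endfacet
facet normal -0.397 0.759 -0.516
outer loop
vertex -0.994 2.824 -3.376
vertex -1.777 2.639 -3.045
vertex -1.251 3.195 -2.632
endloop
endfacet
facet normal 0.869 0.492 0.055
outer loop
vertex -0.994 2.824 -3.376
vertex -1.251 3.195 -2.632
vertex -0.2 1.306 -2.346
endloop
endfacet
facet normal 0.869 0.492 0.054
outer loop
vertex -0.2 1.306 -2.346
vertex -1.251 3.195 -2.632
vertex -0.456 1.677 -1.602
endloop
endfacet
facet normal 0.397 -0.759 0.515
outer loop
vertex -0.2 1.306 -2.346
vertex -0.456 1.677 -1.602
vertex -0.983 1.121 -2.015
endloop
endfacet
facet normal -0.397 0.759 -0.516
outer loop
vertex -1.251 3.195 -2.632
vertex -1.777 2.639 -3.045
vertex -2.034 3.01 -2.301
endloop
endfacet
facet normal 0.179 0.615 0.768
outer loop
vertex -1.251 3.195 -2.632
vertex -2.034 3.01 -2.301
vertex -0.456 1.677 -1.602
endloop
endfacet
facet normal 0.179 0.615 0.768
outer loop
vertex -0.456 1.677 -1.602
vertex -2.034 3.01 -2.301
vertex -1.239 1.492 -1.271
endloop
endfacet
facet normal 0.397 -0.759 0.515
outer loop
vertex -0.456 1.677 -1.602
vertex -1.239 1.492 -1.271
vertex -0.983 1.121 -2.015
endloop
endfacet
facet normal -0.397 0.759 -0.516
outer loop
vertex -2.034 3.01 -2.301
vertex -1.777 2.639 -3.045
vertex -2.56 2.454 -2.714
endloop
endfacet
facet normal -0.690 0.123 0.713
outer loop
vertex -2.034 3.01 -2.301
vertex -2.56 2.454 -2.714
vertex -1.239 1.492 -1.271
endloop
endfacet
facet normal -0.690 0.124 0.714
outer loop
vertex -1.239 1.492 -1.271
vertex -2.56 2.454 -2.714
vertex -1.766 0.936 -1.684
endloop
endfacet
facet normal 0.397 -0.759 0.515
outer loop
vertex -1.239 1.492 -1.271
vertex -1.766 0.936 -1.684
vertex -0.983 1.121 -2.015
endloop
endfacet
facet normal -0.397 0.759 -0.515
outer loop
vertex -2.56 2.454 -2.714
vertex -1.777 2.639 -3.045
vertex -2.304 2.083 -3.458
endloop
endfacet
facet normal -0.869 -0.491 -0.054
outer loop
vertex -2.56 2.454 -2.714
vertex -2.304 2.083 -3.458
vertex -1.766 0.936 -1.684
endloop
endfacet
facet normal -0.869 -0.492 -0.055
outer loop
vertex -1.766 0.936 -1.684
vertex -2.304 2.083 -3.458
vertex -1.509 0.565 -2.428
endloop
endfacet
facet normal 0.397 -0.759 0.516
outer loop
vertex -1.766 0.936 -1.684
vertex -1.509 0.565 -2.428
vertex -0.983 1.121 -2.015
endloop
endfacet
facet normal -0.397 0.759 -0.515
outer loop
vertex -2.304 2.083 -3.458
vertex -1.777 2.639 -3.045
vertex -1.521 2.268 -3.789
endloop
endfacet
facet normal -0.179 -0.615 -0.768
outer loop
vertex -2.304 2.083 -3.458
vertex -1.521 2.268 -3.789
vertex -1.509 0.565 -2.428
endloop
endfacet
facet normal -0.179 -0.615 -0.768
outer loop
vertex -1.509 0.565 -2.428
vertex -1.521 2.268 -3.789
vertex -0.726 0.75 -2.759
endloop
endfacet
facet normal 0.397 -0.759 0.516
outer loop
vertex -1.509 0.565 -2.428
vertex -0.726 0.75 -2.759
vertex -0.983 1.121 -2.015
endloop
endfacet
facet normal 0.412 0.708 -0.573
outer loop
vertex -0.707 0.798 -1.565
vertex -1.51 1.477 -1.304
vertex -0.612 1.443 -0.7
endloop
endfacet
facet normal 0.912 0.275 -0.305
outer loop
vertex -0.707 0.798 -1.565
vertex -0.612 1.443 -0.7
vertex -0.283 0.413 -0.646
endloop
endfacet
facet normal 0.763 -0.391 -0.516
outer loop
vertex -0.707 0.798 -1.565
vertex -0.283 0.413 -0.646
vertex -0.978 -0.191 -1.216
endloop
endfacet
facet normal 0.170 -0.369 -0.914
outer loop
vertex -0.707 0.798 -1.565
vertex -0.978 -0.191 -1.216
vertex -1.737 0.467 -1.623
endloop
endfacet
facet normal -0.046 0.310 -0.950
outer loop
vertex -0.707 0.798 -1.565
vertex -1.737 0.467 -1.623
vertex -1.51 1.477 -1.304
endloop
endfacet
facet normal 0.864 0.297 0.405
outer loop
vertex -0.283 0.413 -0.646
vertex -0.612 1.443 -0.7
vertex -0.823 0.853 0.183
endloop
endfacet
facet normal 0.056 0.998 -0.028
outer loop
vertex -0.612 1.443 -0.7
vertex -1.51 1.477 -1.304
vertex -1.582 1.511 -0.224
endloop
endfacet
facet normal -0.686 0.355 -0.635
outer loop
vertex -1.51 1.477 -1.304
vertex -1.737 0.467 -1.623
vertex -2.277 0.907 -0.794
endloop
endfacet
facet normal -0.336 -0.744 -0.577
outer loop
vertex -1.737 0.467 -1.623
vertex -0.978 -0.191 -1.216
vertex -1.948 -0.123 -0.74
endloop
endfacet
facet normal 0.623 -0.779 0.066
outer loop
vertex -0.978 -0.191 -1.216
vertex -0.283 0.413 -0.646
vertex -1.05 -0.157 -0.136
endloop
endfacet
facet normal -0.170 0.369 0.914
outer loop
vertex -1.853 0.522 0.125
vertex -0.823 0.853 0.183
vertex -1.582 1.511 -0.224
endloop
endfacet
facet normal -0.763 0.391 0.516
outer loop
vertex -1.853 0.522 0.125
vertex -1.582 1.511 -0.224
vertex -2.277 0.907 -0.794
endloop
endfacet
facet normal -0.912 -0.275 0.305
outer loop
vertex -1.853 0.522 0.125
vertex -2.277 0.907 -0.794
vertex -1.948 -0.123 -0.74
endloop
endfacet
facet normal -0.412 -0.708 0.573
outer loop
vertex -1.853 0.522 0.125
vertex -1.948 -0.123 -0.74
vertex -1.05 -0.157 -0.136
endloop
endfacet
facet normal 0.046 -0.310 0.950
outer loop
vertex -1.853 0.522 0.125
vertex -1.05 -0.157 -0.136
vertex -0.823 0.853 0.183
endloop
endfacet
facet normal 0.336 0.744 0.577
outer loop
vertex -1.582 1.511 -0.224
vertex -0.823 0.853 0.183
vertex -0.612 1.443 -0.7
endloop
endfacet
facet normal -0.623 0.779 -0.066
outer loop
vertex -2.277 0.907 -0.794
vertex -1.582 1.511 -0.224
vertex -1.51 1.477 -1.304
endloop
endfacet
facet normal -0.864 -0.297 -0.405
outer loop
vertex -1.948 -0.123 -0.74
vertex -2.277 0.907 -0.794
vertex -1.737 0.467 -1.623
endloop
endfacet
facet normal -0.056 -0.998 0.028
outer loop
vertex -1.05 -0.157 -0.136
vertex -1.948 -0.123 -0.74
vertex -0.978 -0.191 -1.216
endloop
endfacet
facet normal 0.686 -0.355 0.635
outer loop
vertex -0.823 0.853 0.183
vertex -1.05 -0.157 -0.136
vertex -0.283 0.413 -0.646
endloop
endfacet

endsolid


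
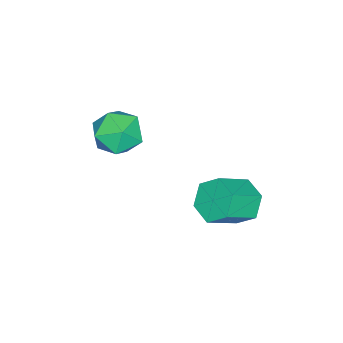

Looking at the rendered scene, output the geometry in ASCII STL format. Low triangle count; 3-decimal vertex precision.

solid 
facet normal -0.733 0.393 -0.554
outer loop
vertex -1.576 2.571 -0.731
vertex -2.181 2.507 0.024
vertex -1.652 3.309 -0.107
endloop
endfacet
facet normal 0.674 0.516 -0.528
outer loop
vertex -1.576 2.571 -0.731
vertex -1.652 3.309 -0.107
vertex -0.394 1.938 0.16
endloop
endfacet
facet normal 0.675 0.516 -0.528
outer loop
vertex -0.394 1.938 0.16
vertex -1.652 3.309 -0.107
vertex -0.47 2.676 0.785
endloop
endfacet
facet normal 0.734 -0.393 0.554
outer loop
vertex -0.394 1.938 0.16
vertex -0.47 2.676 0.785
vertex -0.999 1.873 0.916
endloop
endfacet
facet normal -0.734 0.394 -0.554
outer loop
vertex -1.652 3.309 -0.107
vertex -2.181 2.507 0.024
vertex -2.257 3.245 0.649
endloop
endfacet
facet normal 0.270 0.917 0.293
outer loop
vertex -1.652 3.309 -0.107
vertex -2.257 3.245 0.649
vertex -0.47 2.676 0.785
endloop
endfacet
facet normal 0.270 0.917 0.295
outer loop
vertex -0.47 2.676 0.785
vertex -2.257 3.245 0.649
vertex -1.075 2.611 1.541
endloop
endfacet
facet normal 0.734 -0.393 0.554
outer loop
vertex -0.47 2.676 0.785
vertex -1.075 2.611 1.541
vertex -0.999 1.873 0.916
endloop
endfacet
facet normal -0.734 0.393 -0.554
outer loop
vertex -2.257 3.245 0.649
vertex -2.181 2.507 0.024
vertex -2.786 2.442 0.78
endloop
endfacet
facet normal -0.405 0.401 0.822
outer loop
vertex -2.257 3.245 0.649
vertex -2.786 2.442 0.78
vertex -1.075 2.611 1.541
endloop
endfacet
facet normal -0.405 0.400 0.822
outer loop
vertex -1.075 2.611 1.541
vertex -2.786 2.442 0.78
vertex -1.604 1.809 1.671
endloop
endfacet
facet normal 0.733 -0.394 0.554
outer loop
vertex -1.075 2.611 1.541
vertex -1.604 1.809 1.671
vertex -0.999 1.873 0.916
endloop
endfacet
facet normal -0.734 0.393 -0.554
outer loop
vertex -2.786 2.442 0.78
vertex -2.181 2.507 0.024
vertex -2.71 1.704 0.155
endloop
endfacet
facet normal -0.674 -0.516 0.528
outer loop
vertex -2.786 2.442 0.78
vertex -2.71 1.704 0.155
vertex -1.604 1.809 1.671
endloop
endfacet
facet normal -0.675 -0.516 0.528
outer loop
vertex -1.604 1.809 1.671
vertex -2.71 1.704 0.155
vertex -1.528 1.071 1.047
endloop
endfacet
facet normal 0.733 -0.393 0.554
outer loop
vertex -1.604 1.809 1.671
vertex -1.528 1.071 1.047
vertex -0.999 1.873 0.916
endloop
endfacet
facet normal -0.734 0.393 -0.554
outer loop
vertex -2.71 1.704 0.155
vertex -2.181 2.507 0.024
vertex -2.105 1.769 -0.601
endloop
endfacet
facet normal -0.269 -0.917 -0.294
outer loop
vertex -2.71 1.704 0.155
vertex -2.105 1.769 -0.601
vertex -1.528 1.071 1.047
endloop
endfacet
facet normal -0.270 -0.917 -0.294
outer loop
vertex -1.528 1.071 1.047
vertex -2.105 1.769 -0.601
vertex -0.923 1.135 0.291
endloop
endfacet
facet normal 0.734 -0.394 0.554
outer loop
vertex -1.528 1.071 1.047
vertex -0.923 1.135 0.291
vertex -0.999 1.873 0.916
endloop
endfacet
facet normal -0.733 0.394 -0.554
outer loop
vertex -2.105 1.769 -0.601
vertex -2.181 2.507 0.024
vertex -1.576 2.571 -0.731
endloop
endfacet
facet normal 0.405 -0.401 -0.822
outer loop
vertex -2.105 1.769 -0.601
vertex -1.576 2.571 -0.731
vertex -0.923 1.135 0.291
endloop
endfacet
facet normal 0.405 -0.401 -0.822
outer loop
vertex -0.923 1.135 0.291
vertex -1.576 2.571 -0.731
vertex -0.394 1.938 0.16
endloop
endfacet
facet normal 0.734 -0.393 0.554
outer loop
vertex -0.923 1.135 0.291
vertex -0.394 1.938 0.16
vertex -0.999 1.873 0.916
endloop
endfacet
facet normal -0.564 0.818 0.110
outer loop
vertex -0.509 -0.714 3.696
vertex -1.391 -1.288 3.441
vertex -1.076 -1.21 4.474
endloop
endfacet
facet normal 0.005 0.842 0.540
outer loop
vertex -0.509 -0.714 3.696
vertex -1.076 -1.21 4.474
vertex 0.007 -1.23 4.496
endloop
endfacet
facet normal 0.589 0.797 0.134
outer loop
vertex -0.509 -0.714 3.696
vertex 0.007 -1.23 4.496
vertex 0.36 -1.32 3.477
endloop
endfacet
facet normal 0.382 0.745 -0.547
outer loop
vertex -0.509 -0.714 3.696
vertex 0.36 -1.32 3.477
vertex -0.504 -1.356 2.825
endloop
endfacet
facet normal -0.331 0.759 -0.561
outer loop
vertex -0.509 -0.714 3.696
vertex -0.504 -1.356 2.825
vertex -1.391 -1.288 3.441
endloop
endfacet
facet normal -0.015 0.267 0.964
outer loop
vertex 0.007 -1.23 4.496
vertex -1.076 -1.21 4.474
vertex -0.556 -2.124 4.735
endloop
endfacet
facet normal -0.936 0.229 0.268
outer loop
vertex -1.076 -1.21 4.474
vertex -1.391 -1.288 3.441
vertex -1.42 -2.16 4.083
endloop
endfacet
facet normal -0.558 0.133 -0.819
outer loop
vertex -1.391 -1.288 3.441
vertex -0.504 -1.356 2.825
vertex -1.067 -2.25 3.064
endloop
endfacet
facet normal 0.596 0.112 -0.795
outer loop
vertex -0.504 -1.356 2.825
vertex 0.36 -1.32 3.477
vertex 0.016 -2.27 3.086
endloop
endfacet
facet normal 0.932 0.194 0.306
outer loop
vertex 0.36 -1.32 3.477
vertex 0.007 -1.23 4.496
vertex 0.331 -2.192 4.119
endloop
endfacet
facet normal -0.382 -0.745 0.547
outer loop
vertex -0.551 -2.766 3.864
vertex -0.556 -2.124 4.735
vertex -1.42 -2.16 4.083
endloop
endfacet
facet normal -0.589 -0.797 -0.134
outer loop
vertex -0.551 -2.766 3.864
vertex -1.42 -2.16 4.083
vertex -1.067 -2.25 3.064
endloop
endfacet
facet normal -0.005 -0.842 -0.540
outer loop
vertex -0.551 -2.766 3.864
vertex -1.067 -2.25 3.064
vertex 0.016 -2.27 3.086
endloop
endfacet
facet normal 0.564 -0.818 -0.110
outer loop
vertex -0.551 -2.766 3.864
vertex 0.016 -2.27 3.086
vertex 0.331 -2.192 4.119
endloop
endfacet
facet normal 0.331 -0.759 0.561
outer loop
vertex -0.551 -2.766 3.864
vertex 0.331 -2.192 4.119
vertex -0.556 -2.124 4.735
endloop
endfacet
facet normal -0.596 -0.112 0.795
outer loop
vertex -1.42 -2.16 4.083
vertex -0.556 -2.124 4.735
vertex -1.076 -1.21 4.474
endloop
endfacet
facet normal -0.932 -0.194 -0.306
outer loop
vertex -1.067 -2.25 3.064
vertex -1.42 -2.16 4.083
vertex -1.391 -1.288 3.441
endloop
endfacet
facet normal 0.015 -0.267 -0.964
outer loop
vertex 0.016 -2.27 3.086
vertex -1.067 -2.25 3.064
vertex -0.504 -1.356 2.825
endloop
endfacet
facet normal 0.936 -0.229 -0.268
outer loop
vertex 0.331 -2.192 4.119
vertex 0.016 -2.27 3.086
vertex 0.36 -1.32 3.477
endloop
endfacet
facet normal 0.558 -0.133 0.819
outer loop
vertex -0.556 -2.124 4.735
vertex 0.331 -2.192 4.119
vertex 0.007 -1.23 4.496
endloop
endfacet

endsolid


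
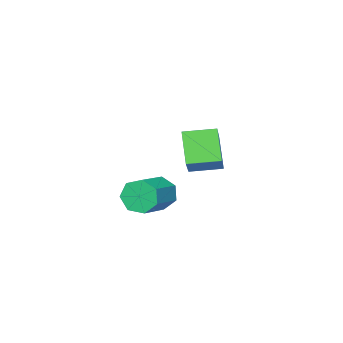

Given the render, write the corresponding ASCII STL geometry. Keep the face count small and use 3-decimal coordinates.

solid 
facet normal -0.904 -0.316 -0.288
outer loop
vertex 0.663 0.349 -4.61
vertex 0.342 0.629 -3.91
vertex 0.432 1.022 -4.623
endloop
endfacet
facet normal 0.279 0.077 -0.957
outer loop
vertex 0.663 0.349 -4.61
vertex 0.432 1.022 -4.623
vertex 2.1 0.851 -4.151
endloop
endfacet
facet normal 0.279 0.077 -0.957
outer loop
vertex 2.1 0.851 -4.151
vertex 0.432 1.022 -4.623
vertex 1.869 1.524 -4.164
endloop
endfacet
facet normal 0.904 0.316 0.289
outer loop
vertex 2.1 0.851 -4.151
vertex 1.869 1.524 -4.164
vertex 1.778 1.131 -3.45
endloop
endfacet
facet normal -0.904 -0.316 -0.288
outer loop
vertex 0.432 1.022 -4.623
vertex 0.342 0.629 -3.91
vertex 0.133 1.399 -4.099
endloop
endfacet
facet normal -0.080 0.787 -0.612
outer loop
vertex 0.432 1.022 -4.623
vertex 0.133 1.399 -4.099
vertex 1.869 1.524 -4.164
endloop
endfacet
facet normal -0.080 0.787 -0.612
outer loop
vertex 1.869 1.524 -4.164
vertex 0.133 1.399 -4.099
vertex 1.57 1.901 -3.64
endloop
endfacet
facet normal 0.904 0.315 0.289
outer loop
vertex 1.869 1.524 -4.164
vertex 1.57 1.901 -3.64
vertex 1.778 1.131 -3.45
endloop
endfacet
facet normal -0.904 -0.316 -0.289
outer loop
vertex 0.133 1.399 -4.099
vertex 0.342 0.629 -3.91
vertex -0.009 1.196 -3.432
endloop
endfacet
facet normal -0.378 0.905 0.195
outer loop
vertex 0.133 1.399 -4.099
vertex -0.009 1.196 -3.432
vertex 1.57 1.901 -3.64
endloop
endfacet
facet normal -0.378 0.905 0.195
outer loop
vertex 1.57 1.901 -3.64
vertex -0.009 1.196 -3.432
vertex 1.428 1.698 -2.973
endloop
endfacet
facet normal 0.904 0.315 0.288
outer loop
vertex 1.57 1.901 -3.64
vertex 1.428 1.698 -2.973
vertex 1.778 1.131 -3.45
endloop
endfacet
facet normal -0.904 -0.316 -0.289
outer loop
vertex -0.009 1.196 -3.432
vertex 0.342 0.629 -3.91
vertex 0.113 0.566 -3.125
endloop
endfacet
facet normal -0.392 0.341 0.855
outer loop
vertex -0.009 1.196 -3.432
vertex 0.113 0.566 -3.125
vertex 1.428 1.698 -2.973
endloop
endfacet
facet normal -0.392 0.341 0.855
outer loop
vertex 1.428 1.698 -2.973
vertex 0.113 0.566 -3.125
vertex 1.55 1.068 -2.666
endloop
endfacet
facet normal 0.904 0.316 0.288
outer loop
vertex 1.428 1.698 -2.973
vertex 1.55 1.068 -2.666
vertex 1.778 1.131 -3.45
endloop
endfacet
facet normal -0.904 -0.316 -0.289
outer loop
vertex 0.113 0.566 -3.125
vertex 0.342 0.629 -3.91
vertex 0.407 -0.017 -3.408
endloop
endfacet
facet normal -0.111 -0.479 0.871
outer loop
vertex 0.113 0.566 -3.125
vertex 0.407 -0.017 -3.408
vertex 1.55 1.068 -2.666
endloop
endfacet
facet normal -0.110 -0.479 0.871
outer loop
vertex 1.55 1.068 -2.666
vertex 0.407 -0.017 -3.408
vertex 1.844 0.486 -2.949
endloop
endfacet
facet normal 0.904 0.316 0.288
outer loop
vertex 1.55 1.068 -2.666
vertex 1.844 0.486 -2.949
vertex 1.778 1.131 -3.45
endloop
endfacet
facet normal -0.904 -0.316 -0.289
outer loop
vertex 0.407 -0.017 -3.408
vertex 0.342 0.629 -3.91
vertex 0.652 -0.113 -4.069
endloop
endfacet
facet normal 0.255 -0.939 0.231
outer loop
vertex 0.407 -0.017 -3.408
vertex 0.652 -0.113 -4.069
vertex 1.844 0.486 -2.949
endloop
endfacet
facet normal 0.254 -0.939 0.232
outer loop
vertex 1.844 0.486 -2.949
vertex 0.652 -0.113 -4.069
vertex 2.089 0.389 -3.61
endloop
endfacet
facet normal 0.904 0.317 0.288
outer loop
vertex 1.844 0.486 -2.949
vertex 2.089 0.389 -3.61
vertex 1.778 1.131 -3.45
endloop
endfacet
facet normal -0.904 -0.316 -0.288
outer loop
vertex 0.652 -0.113 -4.069
vertex 0.342 0.629 -3.91
vertex 0.663 0.349 -4.61
endloop
endfacet
facet normal 0.428 -0.692 -0.582
outer loop
vertex 0.652 -0.113 -4.069
vertex 0.663 0.349 -4.61
vertex 2.089 0.389 -3.61
endloop
endfacet
facet normal 0.428 -0.692 -0.582
outer loop
vertex 2.089 0.389 -3.61
vertex 0.663 0.349 -4.61
vertex 2.1 0.851 -4.151
endloop
endfacet
facet normal 0.904 0.316 0.289
outer loop
vertex 2.089 0.389 -3.61
vertex 2.1 0.851 -4.151
vertex 1.778 1.131 -3.45
endloop
endfacet
facet normal -0.341 -0.511 0.789
outer loop
vertex -2.316 -0.923 -1.913
vertex -3.349 0.022 -1.748
vertex -3.364 -1.881 -2.987
endloop
endfacet
facet normal 0.733 -0.670 -0.117
outer loop
vertex -2.791 -1.022 -4.312
vertex -2.316 -0.923 -1.913
vertex -3.364 -1.881 -2.987
endloop
endfacet
facet normal -0.341 -0.511 0.789
outer loop
vertex -3.364 -1.881 -2.987
vertex -3.349 0.022 -1.748
vertex -4.397 -0.936 -2.822
endloop
endfacet
facet normal -0.589 -0.538 -0.603
outer loop
vertex -4.397 -0.936 -2.822
vertex -2.791 -1.022 -4.312
vertex -3.364 -1.881 -2.987
endloop
endfacet
facet normal 0.589 0.538 0.603
outer loop
vertex -2.316 -0.923 -1.913
vertex -2.776 0.881 -3.073
vertex -3.349 0.022 -1.748
endloop
endfacet
facet normal 0.733 -0.670 -0.117
outer loop
vertex -1.743 -0.064 -3.238
vertex -2.316 -0.923 -1.913
vertex -2.791 -1.022 -4.312
endloop
endfacet
facet normal 0.589 0.538 0.603
outer loop
vertex -1.743 -0.064 -3.238
vertex -2.776 0.881 -3.073
vertex -2.316 -0.923 -1.913
endloop
endfacet
facet normal -0.733 0.670 0.117
outer loop
vertex -3.349 0.022 -1.748
vertex -2.776 0.881 -3.073
vertex -4.397 -0.936 -2.822
endloop
endfacet
facet normal -0.589 -0.538 -0.603
outer loop
vertex -3.824 -0.077 -4.147
vertex -2.791 -1.022 -4.312
vertex -4.397 -0.936 -2.822
endloop
endfacet
facet normal -0.733 0.670 0.117
outer loop
vertex -4.397 -0.936 -2.822
vertex -2.776 0.881 -3.073
vertex -3.824 -0.077 -4.147
endloop
endfacet
facet normal 0.341 0.511 -0.789
outer loop
vertex -3.824 -0.077 -4.147
vertex -1.743 -0.064 -3.238
vertex -2.791 -1.022 -4.312
endloop
endfacet
facet normal 0.341 0.511 -0.789
outer loop
vertex -2.776 0.881 -3.073
vertex -1.743 -0.064 -3.238
vertex -3.824 -0.077 -4.147
endloop
endfacet

endsolid


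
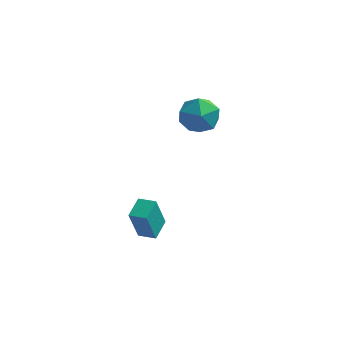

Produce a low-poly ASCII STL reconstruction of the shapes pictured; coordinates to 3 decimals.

solid 
facet normal -0.978 0.162 -0.134
outer loop
vertex -2.433 -2.342 -2.762
vertex -2.3 -1.307 -2.484
vertex -2.141 -1.937 -4.408
endloop
endfacet
facet normal -0.124 -0.958 -0.258
outer loop
vertex -1.32 -2.073 -4.296
vertex -2.433 -2.342 -2.762
vertex -2.141 -1.937 -4.408
endloop
endfacet
facet normal -0.978 0.162 -0.134
outer loop
vertex -2.141 -1.937 -4.408
vertex -2.3 -1.307 -2.484
vertex -2.008 -0.902 -4.13
endloop
endfacet
facet normal 0.170 0.235 -0.957
outer loop
vertex -2.008 -0.902 -4.13
vertex -1.32 -2.073 -4.296
vertex -2.141 -1.937 -4.408
endloop
endfacet
facet normal -0.170 -0.235 0.957
outer loop
vertex -2.433 -2.342 -2.762
vertex -1.479 -1.443 -2.372
vertex -2.3 -1.307 -2.484
endloop
endfacet
facet normal -0.124 -0.958 -0.258
outer loop
vertex -1.612 -2.478 -2.65
vertex -2.433 -2.342 -2.762
vertex -1.32 -2.073 -4.296
endloop
endfacet
facet normal -0.170 -0.235 0.957
outer loop
vertex -1.612 -2.478 -2.65
vertex -1.479 -1.443 -2.372
vertex -2.433 -2.342 -2.762
endloop
endfacet
facet normal 0.124 0.958 0.258
outer loop
vertex -2.3 -1.307 -2.484
vertex -1.479 -1.443 -2.372
vertex -2.008 -0.902 -4.13
endloop
endfacet
facet normal 0.170 0.235 -0.957
outer loop
vertex -1.187 -1.038 -4.018
vertex -1.32 -2.073 -4.296
vertex -2.008 -0.902 -4.13
endloop
endfacet
facet normal 0.124 0.958 0.258
outer loop
vertex -2.008 -0.902 -4.13
vertex -1.479 -1.443 -2.372
vertex -1.187 -1.038 -4.018
endloop
endfacet
facet normal 0.978 -0.162 0.134
outer loop
vertex -1.187 -1.038 -4.018
vertex -1.612 -2.478 -2.65
vertex -1.32 -2.073 -4.296
endloop
endfacet
facet normal 0.978 -0.162 0.134
outer loop
vertex -1.479 -1.443 -2.372
vertex -1.612 -2.478 -2.65
vertex -1.187 -1.038 -4.018
endloop
endfacet
facet normal -0.993 -0.025 0.120
outer loop
vertex -1.08 0.815 1.223
vertex -0.955 0.428 2.181
vertex -0.998 1.458 2.037
endloop
endfacet
facet normal -0.802 0.505 -0.318
outer loop
vertex -1.08 0.815 1.223
vertex -0.998 1.458 2.037
vertex -0.505 1.68 1.148
endloop
endfacet
facet normal -0.445 0.221 -0.868
outer loop
vertex -1.08 0.815 1.223
vertex -0.505 1.68 1.148
vertex -0.157 0.787 0.742
endloop
endfacet
facet normal -0.416 -0.485 -0.769
outer loop
vertex -1.08 0.815 1.223
vertex -0.157 0.787 0.742
vertex -0.435 0.013 1.38
endloop
endfacet
facet normal -0.754 -0.637 -0.159
outer loop
vertex -1.08 0.815 1.223
vertex -0.435 0.013 1.38
vertex -0.955 0.428 2.181
endloop
endfacet
facet normal -0.355 0.934 0.036
outer loop
vertex -0.505 1.68 1.148
vertex -0.998 1.458 2.037
vertex -0.025 1.827 2.06
endloop
endfacet
facet normal -0.663 0.076 0.744
outer loop
vertex -0.998 1.458 2.037
vertex -0.955 0.428 2.181
vertex -0.303 1.053 2.698
endloop
endfacet
facet normal -0.278 -0.915 0.294
outer loop
vertex -0.955 0.428 2.181
vertex -0.435 0.013 1.38
vertex 0.045 0.16 2.292
endloop
endfacet
facet normal 0.270 -0.668 -0.693
outer loop
vertex -0.435 0.013 1.38
vertex -0.157 0.787 0.742
vertex 0.538 0.382 1.403
endloop
endfacet
facet normal 0.222 0.474 -0.852
outer loop
vertex -0.157 0.787 0.742
vertex -0.505 1.68 1.148
vertex 0.495 1.412 1.259
endloop
endfacet
facet normal 0.416 0.485 0.769
outer loop
vertex 0.62 1.025 2.217
vertex -0.025 1.827 2.06
vertex -0.303 1.053 2.698
endloop
endfacet
facet normal 0.445 -0.221 0.868
outer loop
vertex 0.62 1.025 2.217
vertex -0.303 1.053 2.698
vertex 0.045 0.16 2.292
endloop
endfacet
facet normal 0.802 -0.505 0.318
outer loop
vertex 0.62 1.025 2.217
vertex 0.045 0.16 2.292
vertex 0.538 0.382 1.403
endloop
endfacet
facet normal 0.993 0.025 -0.120
outer loop
vertex 0.62 1.025 2.217
vertex 0.538 0.382 1.403
vertex 0.495 1.412 1.259
endloop
endfacet
facet normal 0.754 0.637 0.159
outer loop
vertex 0.62 1.025 2.217
vertex 0.495 1.412 1.259
vertex -0.025 1.827 2.06
endloop
endfacet
facet normal -0.270 0.668 0.693
outer loop
vertex -0.303 1.053 2.698
vertex -0.025 1.827 2.06
vertex -0.998 1.458 2.037
endloop
endfacet
facet normal -0.222 -0.474 0.852
outer loop
vertex 0.045 0.16 2.292
vertex -0.303 1.053 2.698
vertex -0.955 0.428 2.181
endloop
endfacet
facet normal 0.355 -0.934 -0.036
outer loop
vertex 0.538 0.382 1.403
vertex 0.045 0.16 2.292
vertex -0.435 0.013 1.38
endloop
endfacet
facet normal 0.663 -0.076 -0.744
outer loop
vertex 0.495 1.412 1.259
vertex 0.538 0.382 1.403
vertex -0.157 0.787 0.742
endloop
endfacet
facet normal 0.278 0.915 -0.294
outer loop
vertex -0.025 1.827 2.06
vertex 0.495 1.412 1.259
vertex -0.505 1.68 1.148
endloop
endfacet

endsolid
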